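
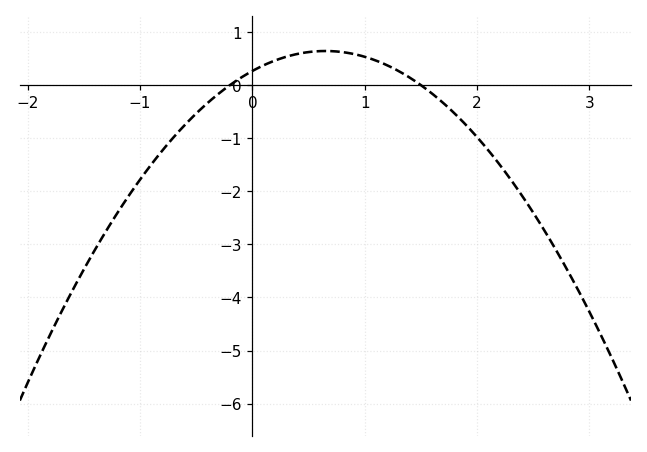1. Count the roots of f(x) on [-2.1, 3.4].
2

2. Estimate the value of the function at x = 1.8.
-0.534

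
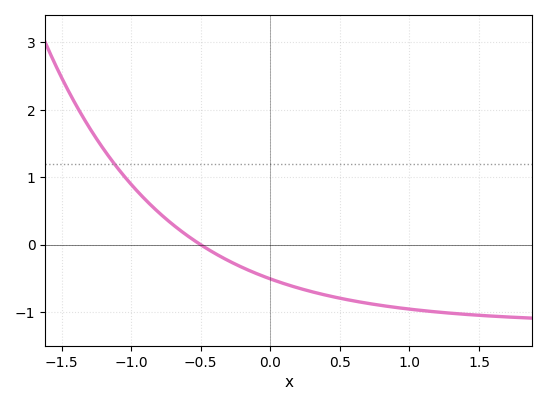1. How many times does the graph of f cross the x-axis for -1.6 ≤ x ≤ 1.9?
1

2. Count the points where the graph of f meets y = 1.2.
1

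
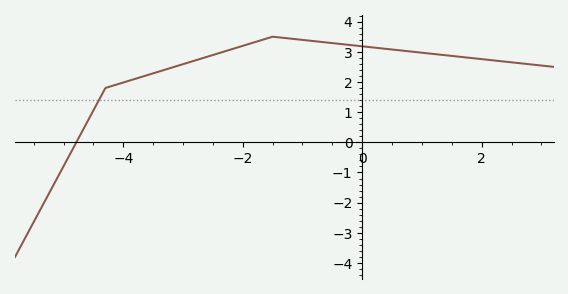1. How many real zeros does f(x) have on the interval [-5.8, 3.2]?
1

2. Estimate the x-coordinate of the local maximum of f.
-1.6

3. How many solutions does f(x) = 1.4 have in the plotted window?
1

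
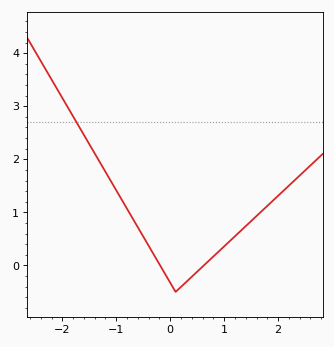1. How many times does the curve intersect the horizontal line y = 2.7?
1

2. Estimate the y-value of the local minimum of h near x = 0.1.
-0.5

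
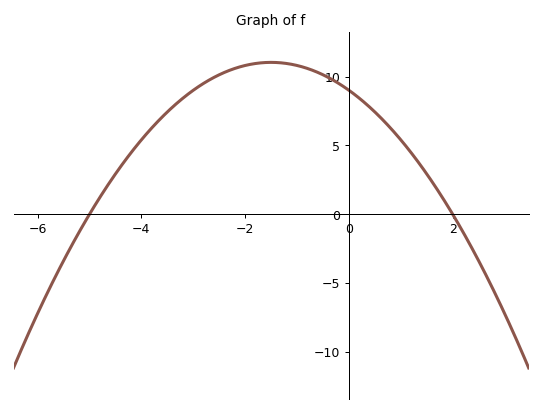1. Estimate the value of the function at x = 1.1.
4.94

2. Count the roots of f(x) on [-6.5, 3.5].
2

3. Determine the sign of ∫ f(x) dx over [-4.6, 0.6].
positive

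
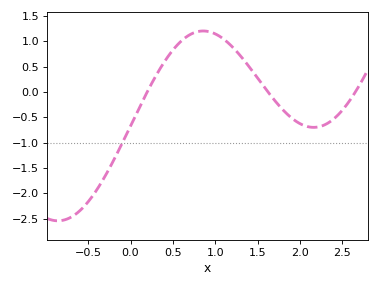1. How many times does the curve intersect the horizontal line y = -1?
1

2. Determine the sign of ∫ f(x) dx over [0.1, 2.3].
positive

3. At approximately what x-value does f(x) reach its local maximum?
0.859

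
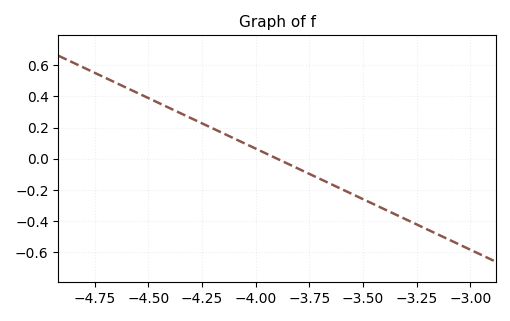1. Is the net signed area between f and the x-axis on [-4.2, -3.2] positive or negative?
negative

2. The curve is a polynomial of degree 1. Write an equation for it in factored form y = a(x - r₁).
y = -0.65(x + 3.9)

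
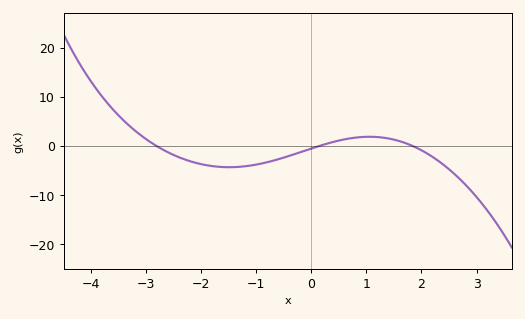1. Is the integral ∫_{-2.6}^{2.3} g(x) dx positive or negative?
negative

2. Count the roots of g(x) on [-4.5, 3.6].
3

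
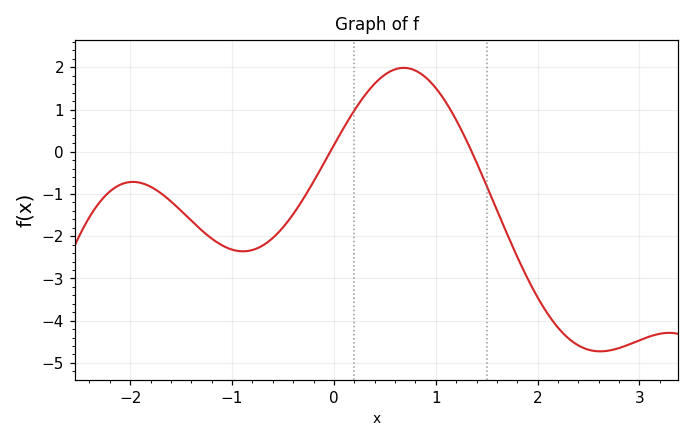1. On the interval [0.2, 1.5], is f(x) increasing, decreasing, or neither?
neither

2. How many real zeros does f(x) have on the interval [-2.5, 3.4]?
2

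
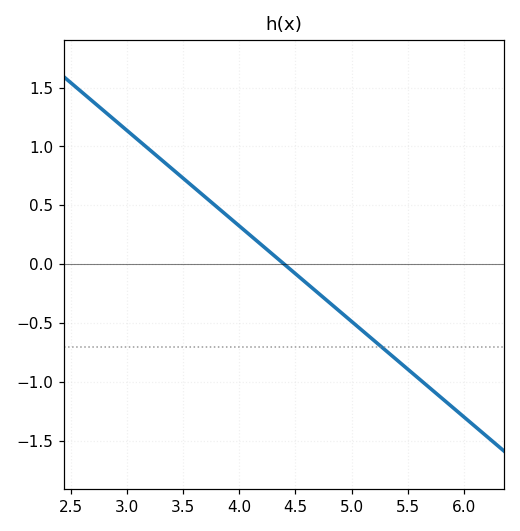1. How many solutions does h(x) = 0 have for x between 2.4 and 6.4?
1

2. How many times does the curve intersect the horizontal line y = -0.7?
1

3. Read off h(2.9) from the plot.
1.2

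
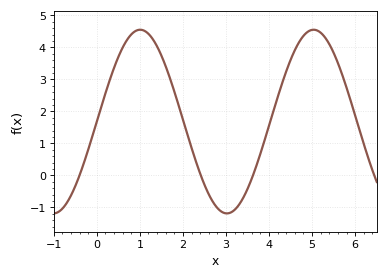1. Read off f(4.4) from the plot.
3.3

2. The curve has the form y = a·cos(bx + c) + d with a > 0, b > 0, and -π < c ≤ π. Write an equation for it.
y = 2.87cos(1.6x - 1.6) + 1.68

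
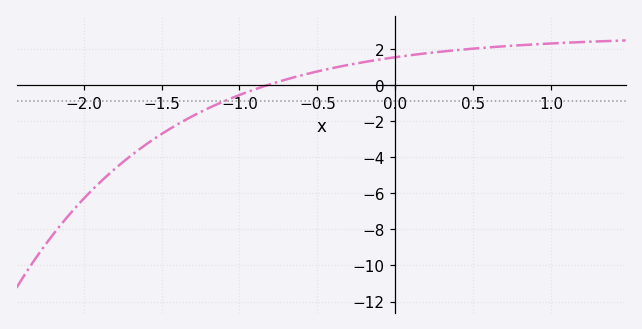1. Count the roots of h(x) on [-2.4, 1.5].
1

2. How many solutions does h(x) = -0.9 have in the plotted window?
1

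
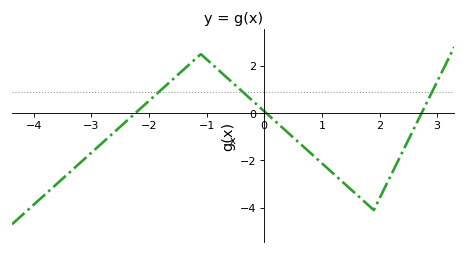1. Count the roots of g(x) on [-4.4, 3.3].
3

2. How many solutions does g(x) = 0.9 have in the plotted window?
3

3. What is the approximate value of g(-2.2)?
0.1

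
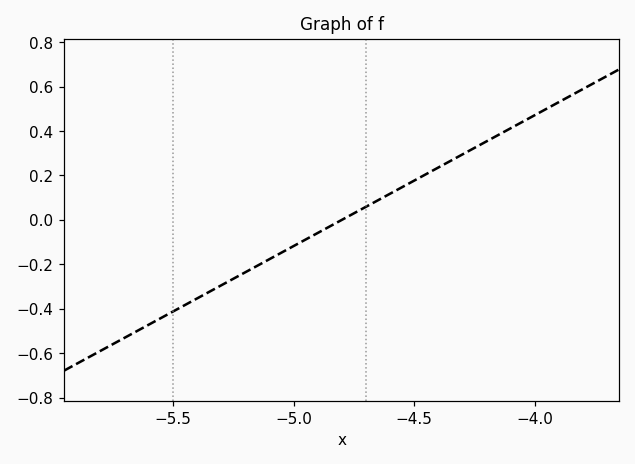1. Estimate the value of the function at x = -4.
0.472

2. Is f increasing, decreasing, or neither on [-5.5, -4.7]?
increasing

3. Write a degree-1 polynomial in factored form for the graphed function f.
y = 0.59(x + 4.8)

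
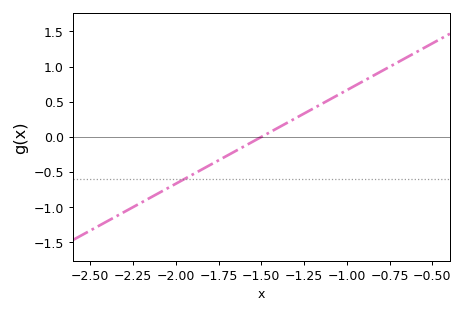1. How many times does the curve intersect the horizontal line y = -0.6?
1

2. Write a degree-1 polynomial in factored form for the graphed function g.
y = 1.33(x + 1.5)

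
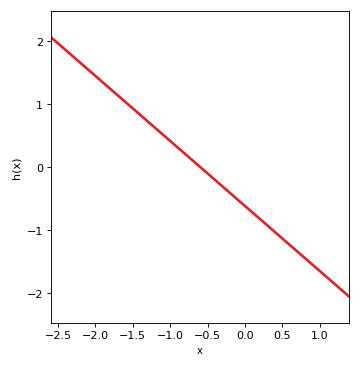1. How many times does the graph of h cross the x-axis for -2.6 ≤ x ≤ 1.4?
1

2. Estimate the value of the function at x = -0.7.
0.103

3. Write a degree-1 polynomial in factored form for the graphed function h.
y = -1.03(x + 0.6)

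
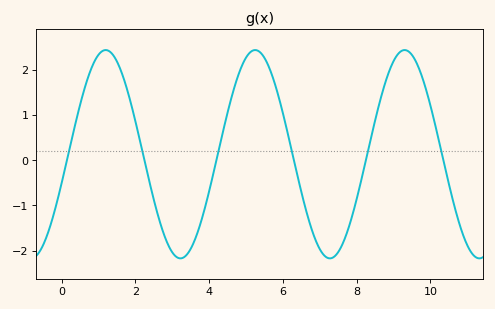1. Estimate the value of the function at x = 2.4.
-0.5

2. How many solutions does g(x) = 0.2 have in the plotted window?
6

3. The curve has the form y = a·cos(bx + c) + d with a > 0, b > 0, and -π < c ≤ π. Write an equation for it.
y = 2.3cos(1.6x - 1.9) + 0.13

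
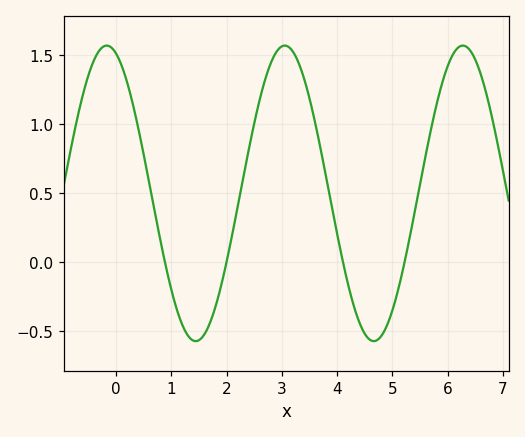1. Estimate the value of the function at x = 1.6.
-0.5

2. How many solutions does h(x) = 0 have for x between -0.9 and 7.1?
4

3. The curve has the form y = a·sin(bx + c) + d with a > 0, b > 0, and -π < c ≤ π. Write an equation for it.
y = 1.07sin(1.9x + 1.9) + 0.5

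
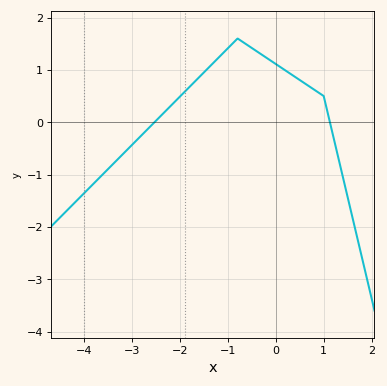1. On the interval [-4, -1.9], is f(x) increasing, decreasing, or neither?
increasing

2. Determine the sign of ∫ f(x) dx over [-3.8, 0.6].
positive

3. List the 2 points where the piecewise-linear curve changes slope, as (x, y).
(-0.8, 1.6); (1, 0.5)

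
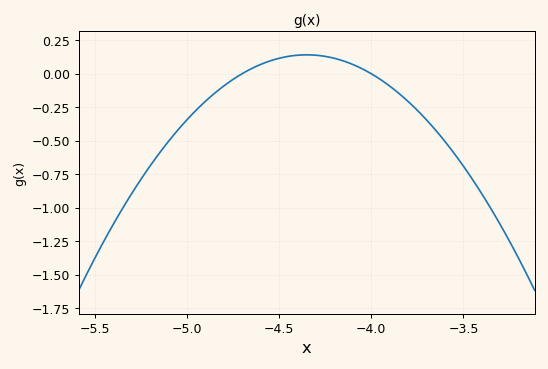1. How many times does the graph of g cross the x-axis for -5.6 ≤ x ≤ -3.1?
2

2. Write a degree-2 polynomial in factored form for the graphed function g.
y = -1.15(x + 4.7)(x + 4)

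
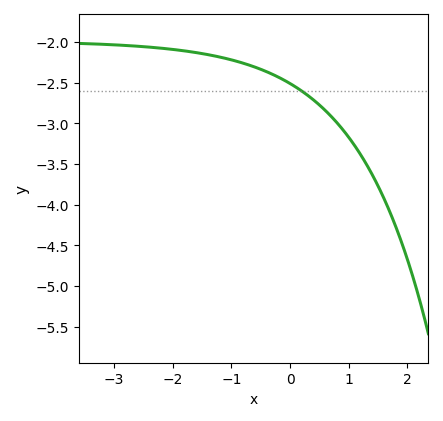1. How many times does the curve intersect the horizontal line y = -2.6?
1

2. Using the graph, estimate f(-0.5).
-2.35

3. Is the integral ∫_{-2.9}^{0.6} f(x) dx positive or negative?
negative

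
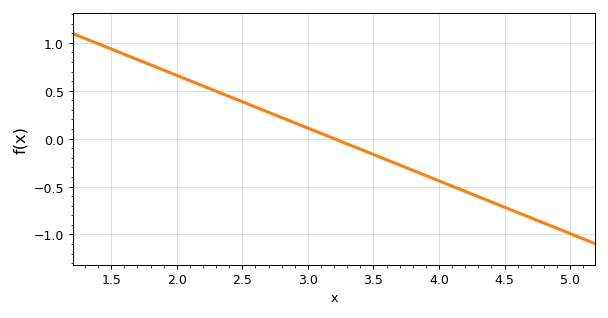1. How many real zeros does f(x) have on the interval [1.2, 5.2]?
1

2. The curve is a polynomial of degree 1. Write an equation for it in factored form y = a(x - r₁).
y = -0.55(x - 3.2)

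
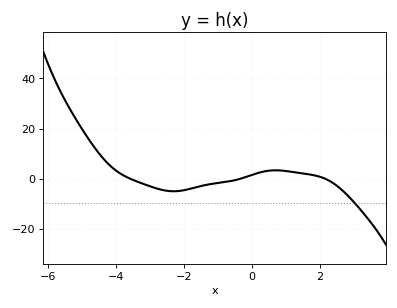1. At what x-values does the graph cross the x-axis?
-3.6, -0.4, 2.2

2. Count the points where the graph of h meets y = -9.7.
1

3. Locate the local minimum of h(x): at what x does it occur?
-2.4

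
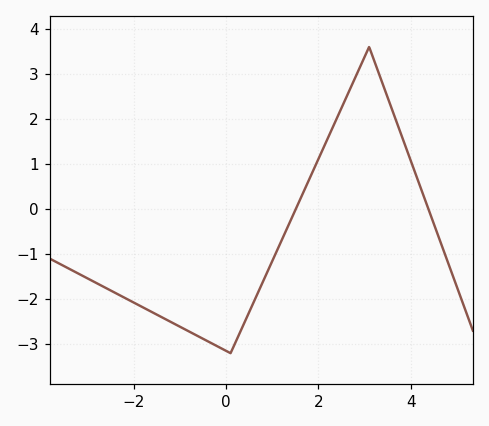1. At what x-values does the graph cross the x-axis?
1.51, 4.38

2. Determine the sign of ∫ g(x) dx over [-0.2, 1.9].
negative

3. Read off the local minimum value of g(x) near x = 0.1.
-3.2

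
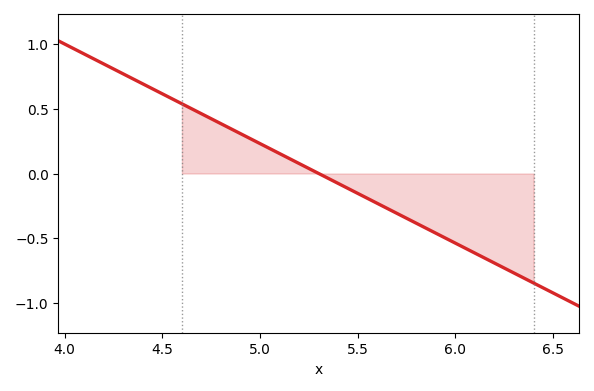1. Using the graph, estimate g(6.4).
-0.847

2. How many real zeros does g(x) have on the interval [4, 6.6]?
1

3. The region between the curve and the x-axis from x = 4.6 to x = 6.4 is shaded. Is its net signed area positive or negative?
negative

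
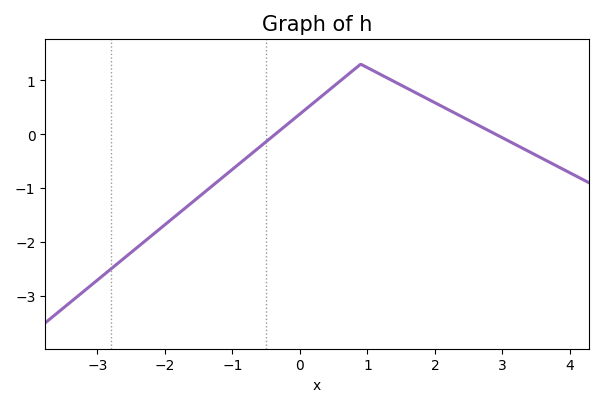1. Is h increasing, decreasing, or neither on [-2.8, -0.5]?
increasing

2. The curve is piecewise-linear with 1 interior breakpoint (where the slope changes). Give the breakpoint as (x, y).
(0.9, 1.3)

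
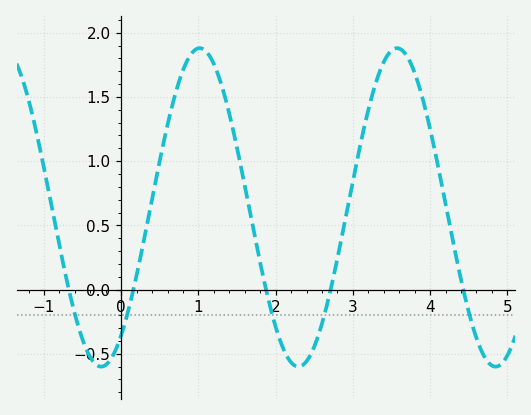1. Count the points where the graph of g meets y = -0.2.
5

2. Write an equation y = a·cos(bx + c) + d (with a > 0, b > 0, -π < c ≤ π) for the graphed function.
y = 1.24cos(2.5x - 2.5) + 0.64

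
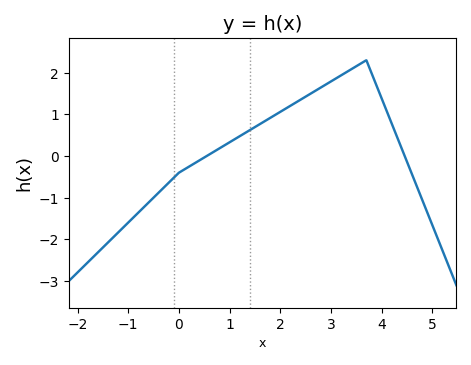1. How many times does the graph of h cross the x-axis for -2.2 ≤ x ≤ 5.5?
2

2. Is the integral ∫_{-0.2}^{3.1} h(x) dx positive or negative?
positive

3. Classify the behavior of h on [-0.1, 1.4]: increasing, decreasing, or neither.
increasing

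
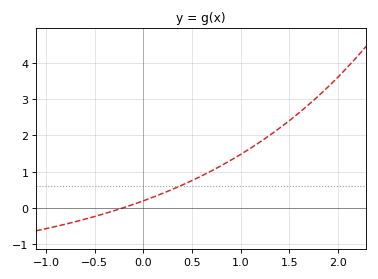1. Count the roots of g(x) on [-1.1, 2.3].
1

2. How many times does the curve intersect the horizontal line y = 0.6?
1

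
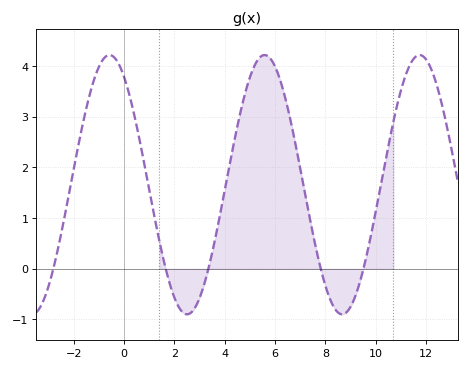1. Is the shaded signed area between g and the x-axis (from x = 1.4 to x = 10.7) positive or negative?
positive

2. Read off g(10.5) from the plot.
2.43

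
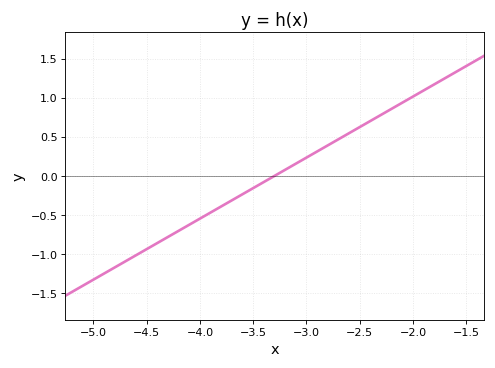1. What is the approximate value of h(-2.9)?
0.312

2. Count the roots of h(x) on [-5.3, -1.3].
1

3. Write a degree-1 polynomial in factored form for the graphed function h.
y = 0.78(x + 3.3)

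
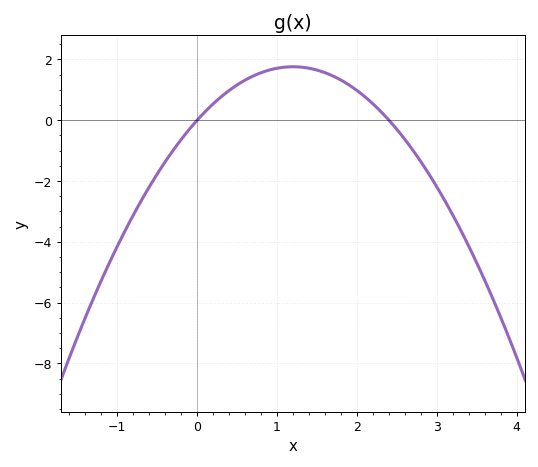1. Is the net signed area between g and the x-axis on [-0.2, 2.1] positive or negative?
positive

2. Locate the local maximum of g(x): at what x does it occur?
1.2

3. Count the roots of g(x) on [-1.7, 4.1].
2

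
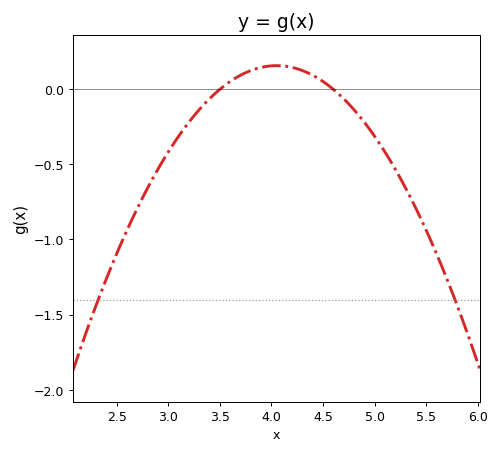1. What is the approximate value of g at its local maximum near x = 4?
0.15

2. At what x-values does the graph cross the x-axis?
3.5, 4.6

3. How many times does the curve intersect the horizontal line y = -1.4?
2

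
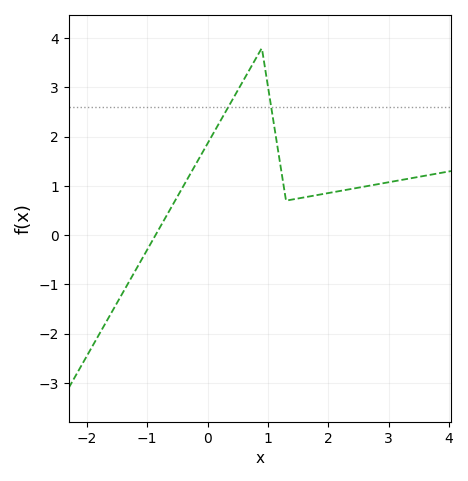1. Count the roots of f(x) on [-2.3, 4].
1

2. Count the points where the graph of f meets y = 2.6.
2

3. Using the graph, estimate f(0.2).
2.29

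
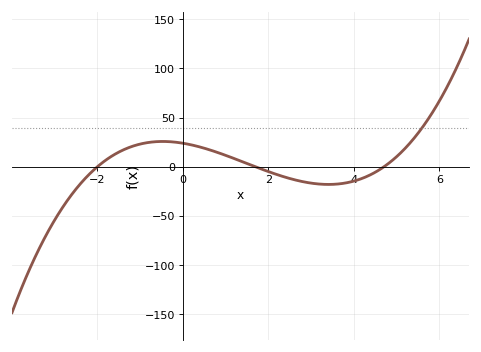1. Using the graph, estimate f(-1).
25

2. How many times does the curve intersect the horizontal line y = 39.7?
1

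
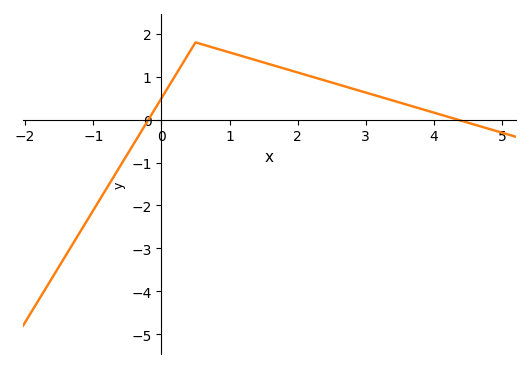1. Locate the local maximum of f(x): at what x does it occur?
0.501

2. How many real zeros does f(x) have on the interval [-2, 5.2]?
2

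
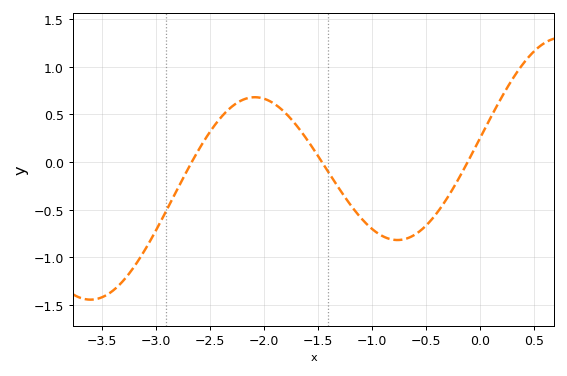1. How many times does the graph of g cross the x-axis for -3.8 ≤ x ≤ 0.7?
3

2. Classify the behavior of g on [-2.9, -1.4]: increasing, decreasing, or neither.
neither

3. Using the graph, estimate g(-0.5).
-0.65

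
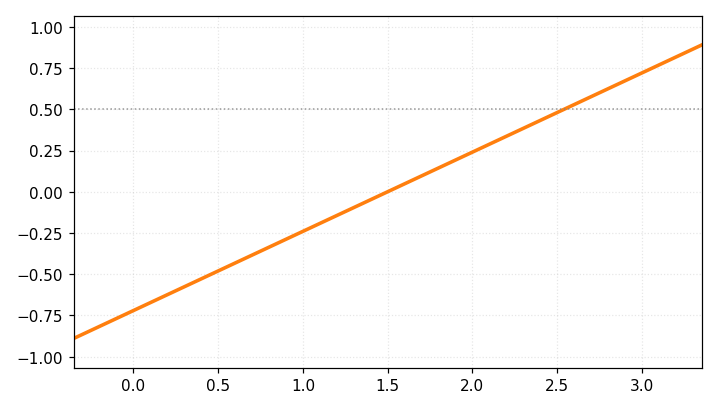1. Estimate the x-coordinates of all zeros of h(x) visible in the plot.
1.5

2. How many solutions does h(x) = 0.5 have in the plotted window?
1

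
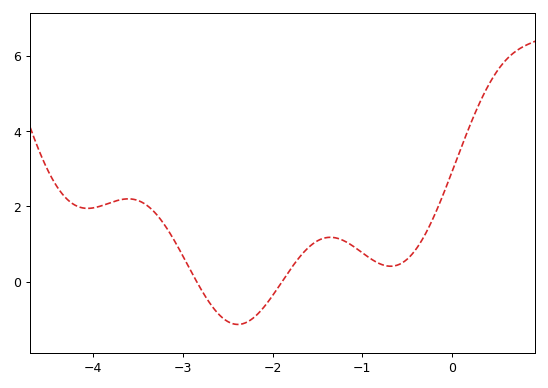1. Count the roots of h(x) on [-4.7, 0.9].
2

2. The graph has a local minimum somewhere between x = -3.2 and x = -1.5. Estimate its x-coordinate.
-2.39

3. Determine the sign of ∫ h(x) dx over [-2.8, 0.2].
positive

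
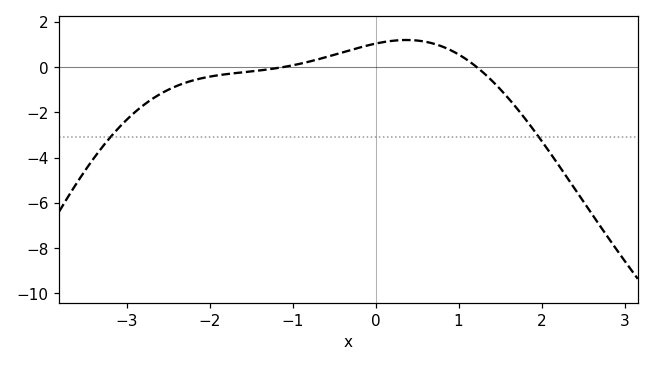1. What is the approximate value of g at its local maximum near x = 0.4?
1.2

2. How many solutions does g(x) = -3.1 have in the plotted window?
2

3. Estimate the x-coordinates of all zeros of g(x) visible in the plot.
-1.11, 1.22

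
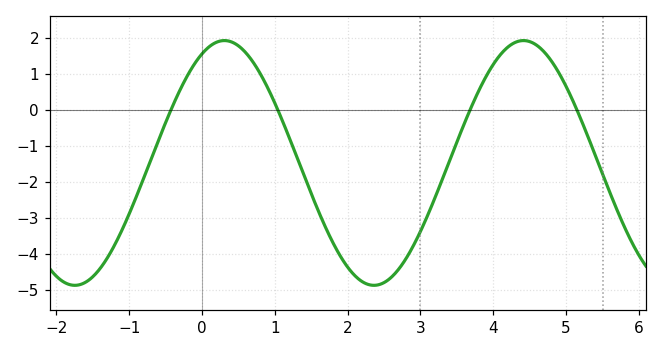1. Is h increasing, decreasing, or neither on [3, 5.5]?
neither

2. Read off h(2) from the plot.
-4.36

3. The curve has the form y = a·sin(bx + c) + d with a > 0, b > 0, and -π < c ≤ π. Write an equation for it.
y = 3.4sin(1.53x + 1.1) - 1.47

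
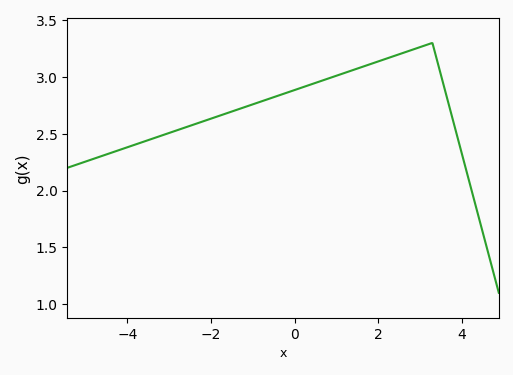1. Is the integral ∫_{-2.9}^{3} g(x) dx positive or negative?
positive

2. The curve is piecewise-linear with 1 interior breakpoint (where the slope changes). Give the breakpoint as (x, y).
(3.3, 3.3)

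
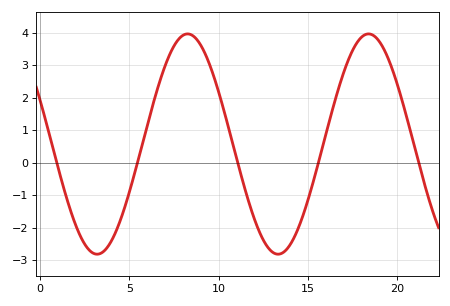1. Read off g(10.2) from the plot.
1.8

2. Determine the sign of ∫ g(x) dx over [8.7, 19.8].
positive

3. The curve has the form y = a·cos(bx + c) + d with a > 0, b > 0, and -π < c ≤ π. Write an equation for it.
y = 3.39cos(0.62x + 1.2) + 0.57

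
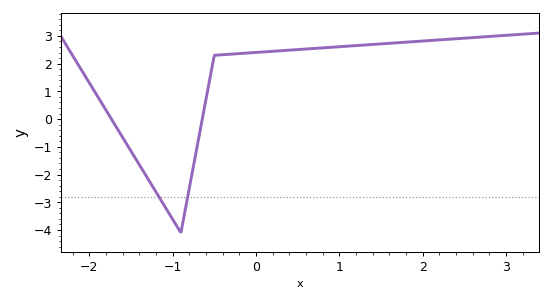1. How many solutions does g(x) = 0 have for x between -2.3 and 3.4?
2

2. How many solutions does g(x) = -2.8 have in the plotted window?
2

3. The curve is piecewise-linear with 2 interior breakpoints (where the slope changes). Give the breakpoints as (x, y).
(-0.9, -4.1); (-0.5, 2.3)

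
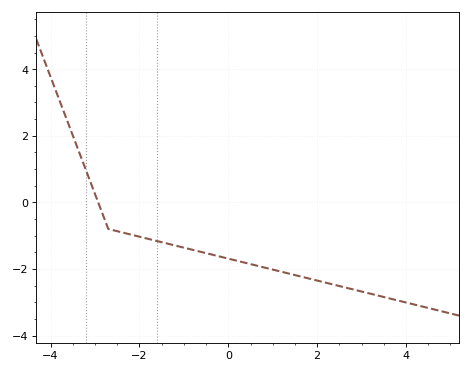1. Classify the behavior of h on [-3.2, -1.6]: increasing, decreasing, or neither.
decreasing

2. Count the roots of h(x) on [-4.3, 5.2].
1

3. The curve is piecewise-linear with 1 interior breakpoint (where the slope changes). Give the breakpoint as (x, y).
(-2.7, -0.8)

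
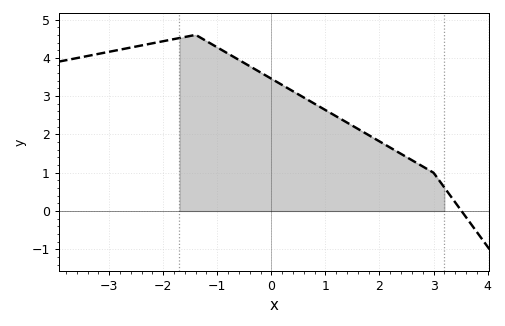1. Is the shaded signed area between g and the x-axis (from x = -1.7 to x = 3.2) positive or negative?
positive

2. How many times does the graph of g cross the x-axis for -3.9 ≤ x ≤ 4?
1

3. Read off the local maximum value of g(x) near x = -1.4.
4.6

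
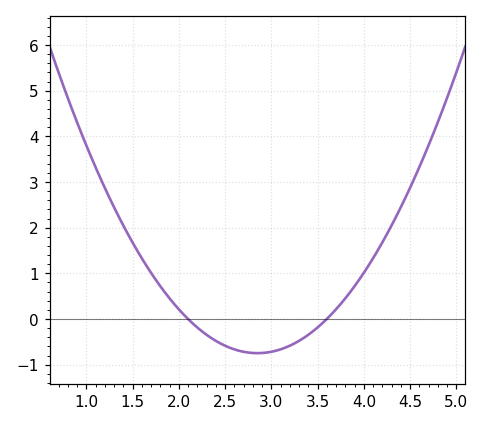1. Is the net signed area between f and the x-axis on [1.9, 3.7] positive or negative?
negative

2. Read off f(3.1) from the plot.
-0.7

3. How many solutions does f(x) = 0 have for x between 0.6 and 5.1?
2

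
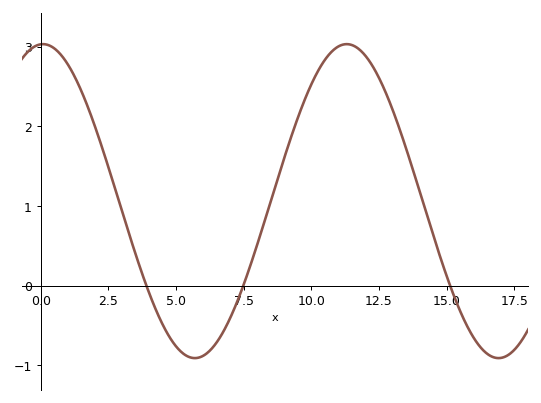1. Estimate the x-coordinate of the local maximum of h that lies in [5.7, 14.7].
11.5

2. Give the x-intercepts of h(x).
4, 7.5, 15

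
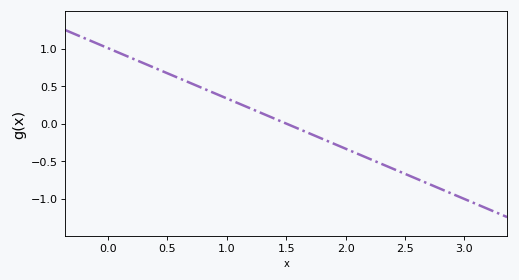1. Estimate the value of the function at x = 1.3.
0.15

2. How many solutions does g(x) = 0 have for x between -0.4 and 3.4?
1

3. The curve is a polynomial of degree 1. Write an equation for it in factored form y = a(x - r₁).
y = -0.67(x - 1.5)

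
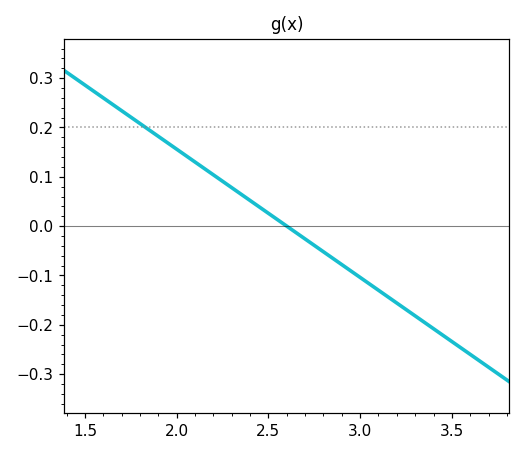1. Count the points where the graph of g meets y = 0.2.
1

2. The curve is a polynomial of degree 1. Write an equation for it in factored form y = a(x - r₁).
y = -0.26(x - 2.6)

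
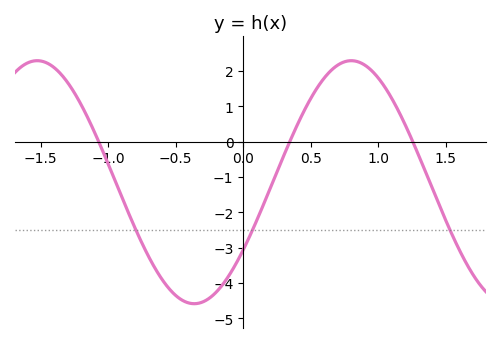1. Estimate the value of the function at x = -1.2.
1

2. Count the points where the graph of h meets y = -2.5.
3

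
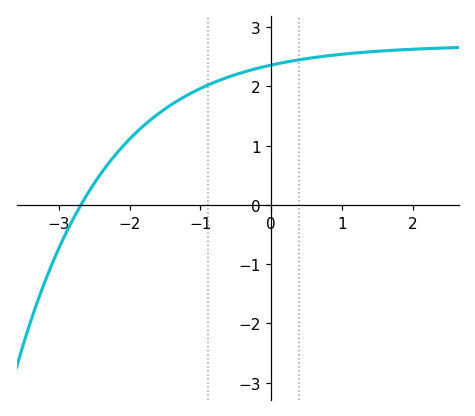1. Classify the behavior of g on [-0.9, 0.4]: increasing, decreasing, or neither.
increasing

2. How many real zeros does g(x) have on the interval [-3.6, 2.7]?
1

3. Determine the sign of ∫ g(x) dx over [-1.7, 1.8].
positive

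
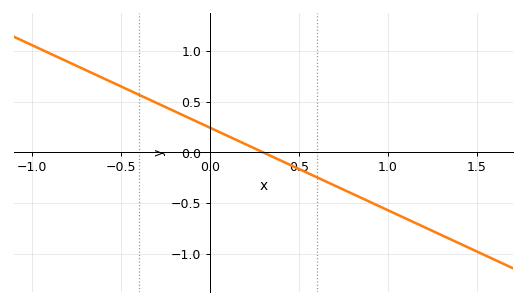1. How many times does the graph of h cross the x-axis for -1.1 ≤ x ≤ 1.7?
1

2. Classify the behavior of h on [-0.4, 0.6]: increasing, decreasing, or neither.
decreasing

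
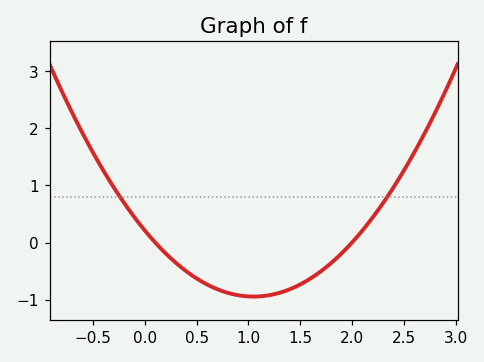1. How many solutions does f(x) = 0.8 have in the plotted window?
2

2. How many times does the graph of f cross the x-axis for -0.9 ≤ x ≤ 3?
2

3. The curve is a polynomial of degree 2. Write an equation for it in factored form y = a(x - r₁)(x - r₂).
y = 1.05(x - 0.1)(x - 2)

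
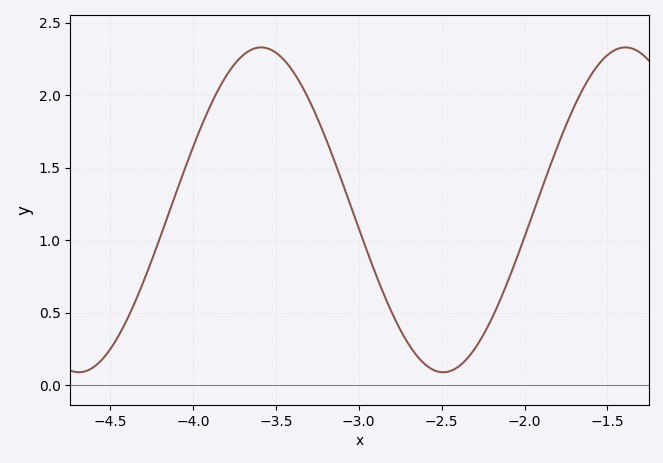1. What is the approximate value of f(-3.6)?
2.35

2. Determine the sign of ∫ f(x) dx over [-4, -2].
positive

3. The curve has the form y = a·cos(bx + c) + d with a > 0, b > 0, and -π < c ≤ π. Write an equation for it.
y = 1.12cos(2.9x - 2.3) + 1.21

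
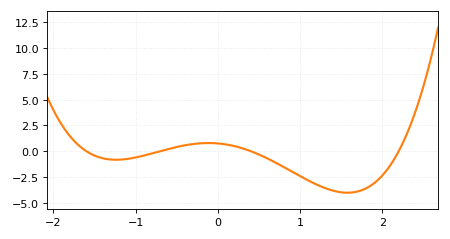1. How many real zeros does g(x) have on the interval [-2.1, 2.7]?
4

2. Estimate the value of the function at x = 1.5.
-3.99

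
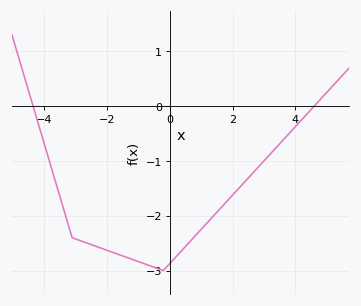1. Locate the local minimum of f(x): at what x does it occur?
-0.202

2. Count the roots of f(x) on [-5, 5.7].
2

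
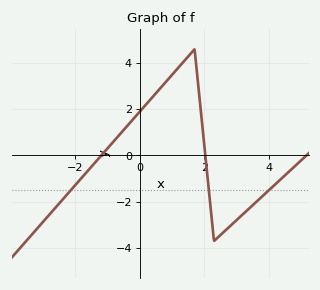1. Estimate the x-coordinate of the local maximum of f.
1.7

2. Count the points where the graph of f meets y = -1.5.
3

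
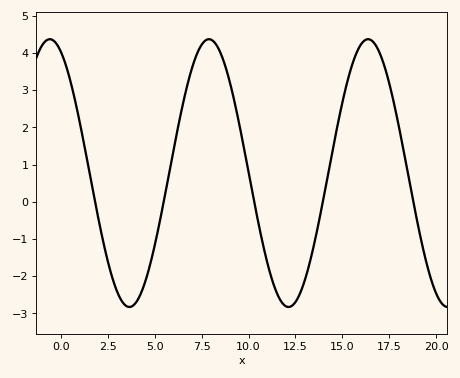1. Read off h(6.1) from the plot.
1.66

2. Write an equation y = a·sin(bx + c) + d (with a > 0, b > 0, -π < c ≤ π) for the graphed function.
y = 3.6sin(0.74x + 2.02) + 0.77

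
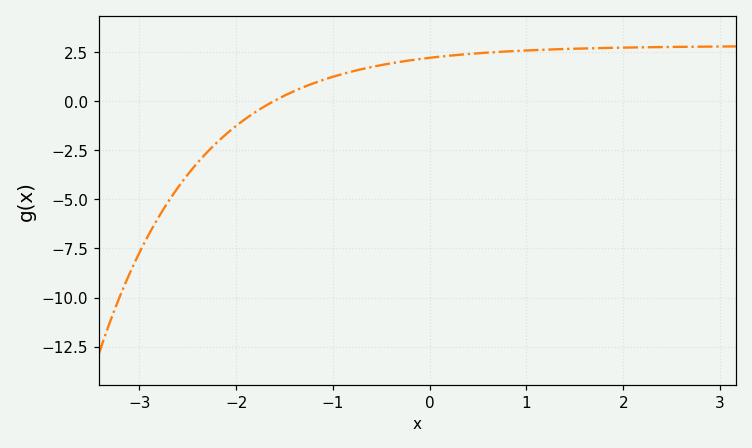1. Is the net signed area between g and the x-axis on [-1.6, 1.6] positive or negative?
positive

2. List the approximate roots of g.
-1.61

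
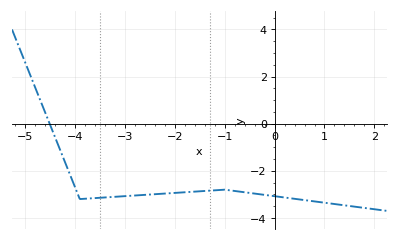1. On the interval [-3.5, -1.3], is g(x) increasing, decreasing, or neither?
increasing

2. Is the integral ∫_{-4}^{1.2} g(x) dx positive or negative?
negative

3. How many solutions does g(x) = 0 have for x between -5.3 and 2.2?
1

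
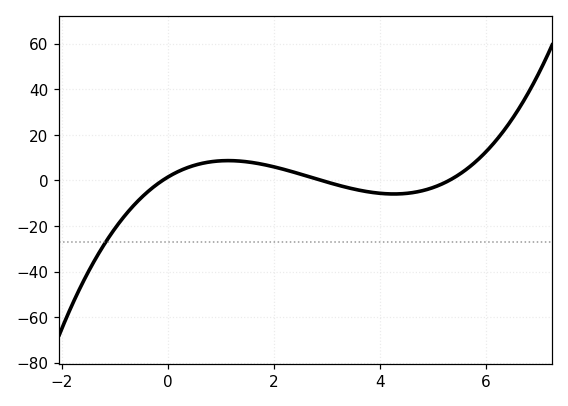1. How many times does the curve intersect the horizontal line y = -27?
1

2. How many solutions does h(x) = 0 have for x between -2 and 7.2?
3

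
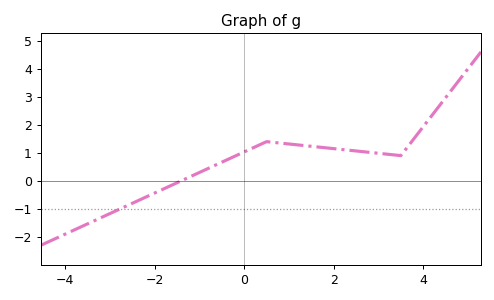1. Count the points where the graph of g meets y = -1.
1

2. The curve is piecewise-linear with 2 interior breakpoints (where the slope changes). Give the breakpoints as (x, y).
(0.5, 1.4); (3.5, 0.9)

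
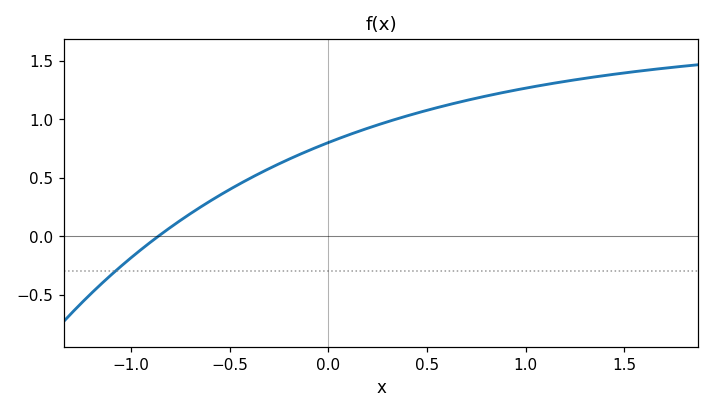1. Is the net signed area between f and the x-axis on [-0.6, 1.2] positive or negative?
positive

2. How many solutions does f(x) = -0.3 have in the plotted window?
1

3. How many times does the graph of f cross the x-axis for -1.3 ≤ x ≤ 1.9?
1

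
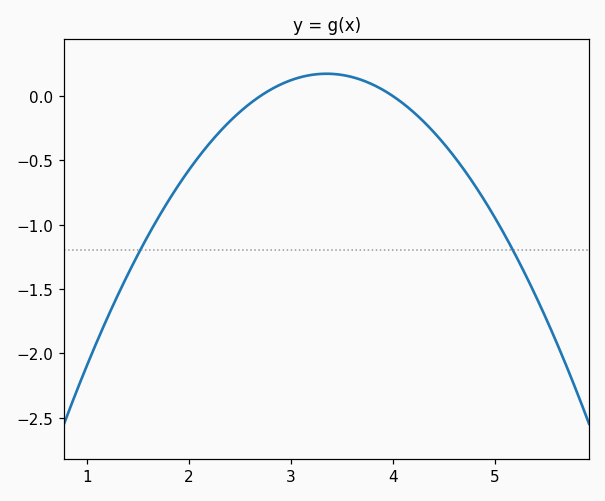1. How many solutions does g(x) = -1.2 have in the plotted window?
2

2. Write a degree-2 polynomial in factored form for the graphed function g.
y = -0.41(x - 2.7)(x - 4)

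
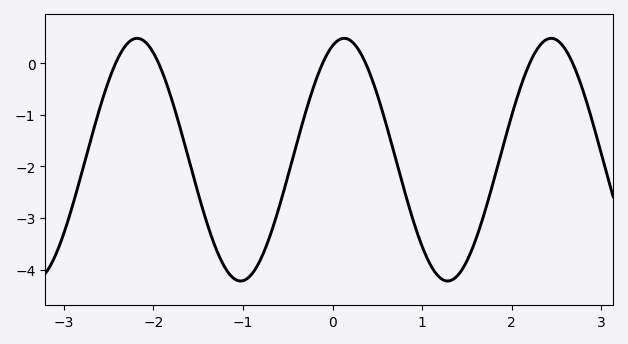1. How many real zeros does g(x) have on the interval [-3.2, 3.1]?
6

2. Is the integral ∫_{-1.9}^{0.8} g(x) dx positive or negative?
negative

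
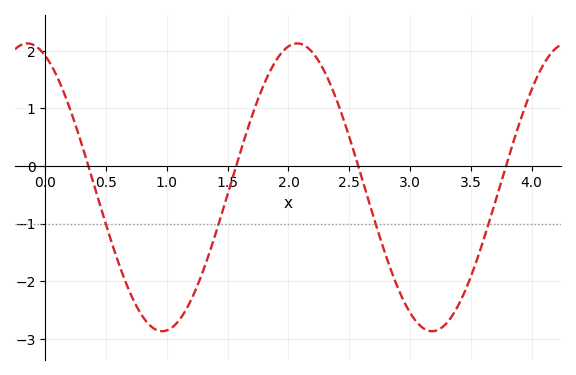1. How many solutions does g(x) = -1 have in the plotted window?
4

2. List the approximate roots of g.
0.354, 1.57, 2.57, 3.79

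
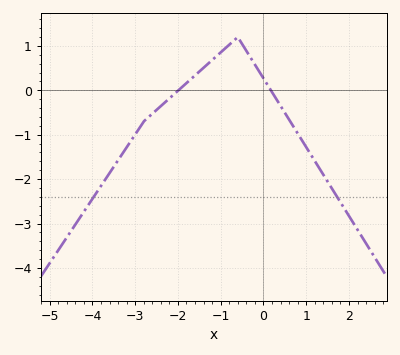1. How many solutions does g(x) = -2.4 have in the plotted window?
2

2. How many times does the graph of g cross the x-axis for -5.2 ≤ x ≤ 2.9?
2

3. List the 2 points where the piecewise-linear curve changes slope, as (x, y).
(-2.8, -0.7); (-0.6, 1.2)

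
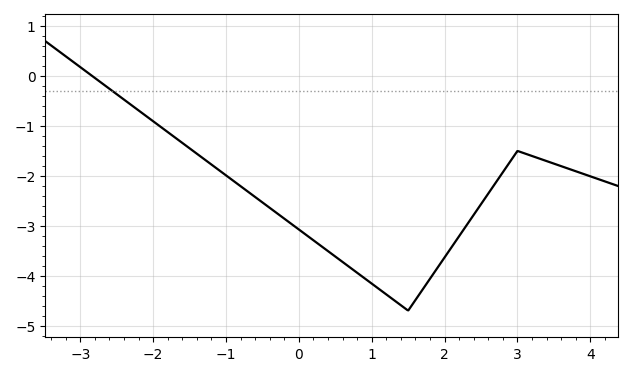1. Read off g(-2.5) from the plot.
-0.364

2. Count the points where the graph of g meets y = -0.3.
1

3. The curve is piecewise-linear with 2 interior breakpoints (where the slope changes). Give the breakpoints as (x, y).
(1.5, -4.7); (3, -1.5)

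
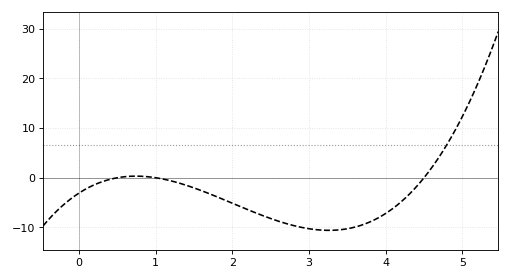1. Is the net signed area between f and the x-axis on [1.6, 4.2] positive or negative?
negative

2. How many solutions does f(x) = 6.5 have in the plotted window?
1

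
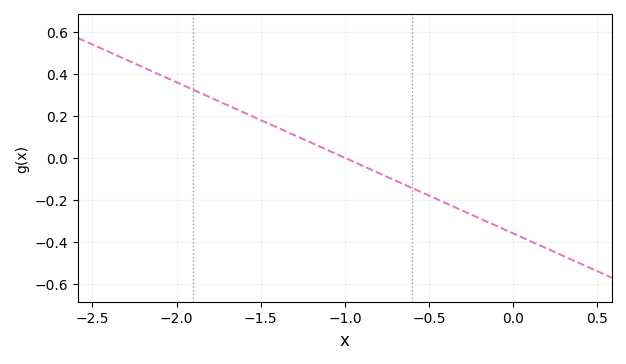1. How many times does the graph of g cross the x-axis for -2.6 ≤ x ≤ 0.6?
1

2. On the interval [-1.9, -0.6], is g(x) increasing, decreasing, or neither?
decreasing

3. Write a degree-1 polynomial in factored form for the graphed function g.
y = -0.36(x + 1)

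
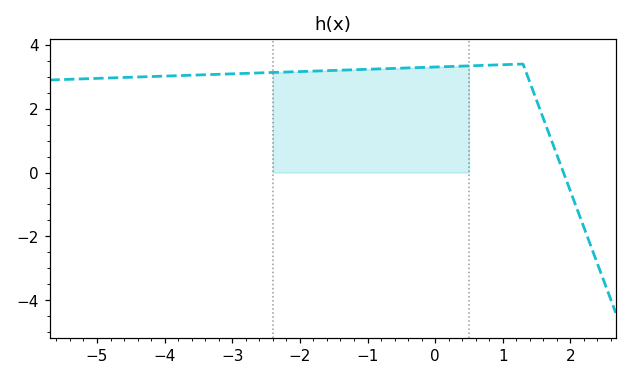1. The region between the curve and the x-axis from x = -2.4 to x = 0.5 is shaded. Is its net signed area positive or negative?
positive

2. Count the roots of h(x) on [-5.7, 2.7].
1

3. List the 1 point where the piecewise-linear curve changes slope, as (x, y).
(1.3, 3.4)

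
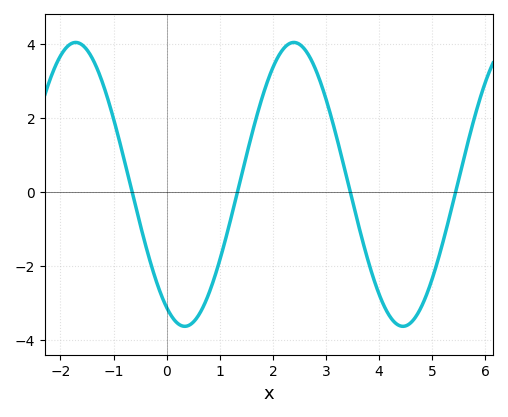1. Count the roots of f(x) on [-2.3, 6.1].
4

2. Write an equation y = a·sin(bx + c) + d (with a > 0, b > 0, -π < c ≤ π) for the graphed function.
y = 3.83sin(1.53x - 2.09) + 0.2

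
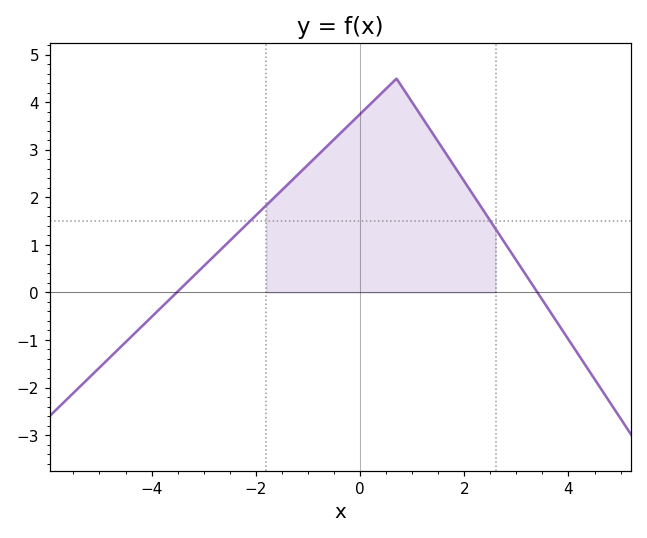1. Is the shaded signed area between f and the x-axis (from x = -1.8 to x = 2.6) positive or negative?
positive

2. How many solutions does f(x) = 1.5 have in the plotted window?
2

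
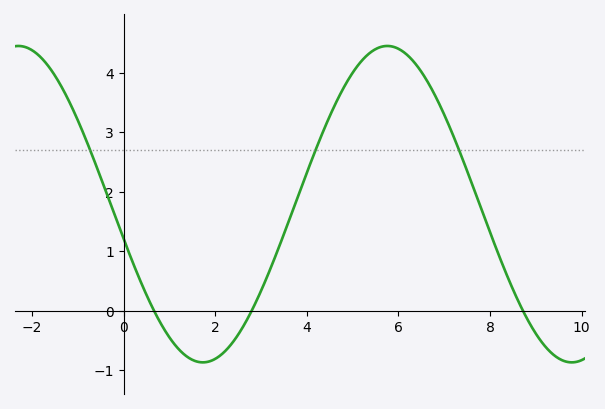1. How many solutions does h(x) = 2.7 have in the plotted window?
3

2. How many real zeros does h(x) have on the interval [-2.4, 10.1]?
3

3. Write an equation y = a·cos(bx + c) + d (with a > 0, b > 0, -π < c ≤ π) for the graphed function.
y = 2.66cos(0.78x + 1.79) + 1.79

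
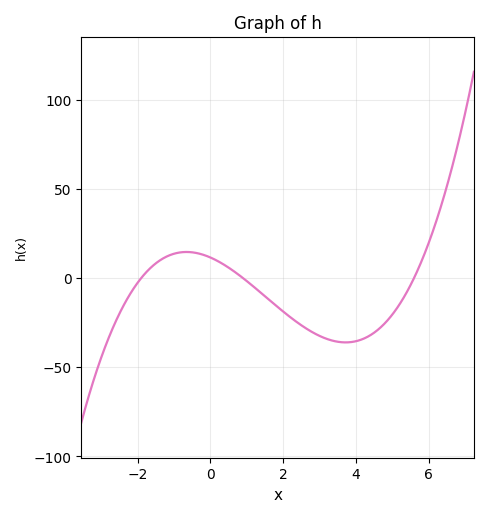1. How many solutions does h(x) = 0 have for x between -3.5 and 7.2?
3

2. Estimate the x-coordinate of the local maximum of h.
-0.6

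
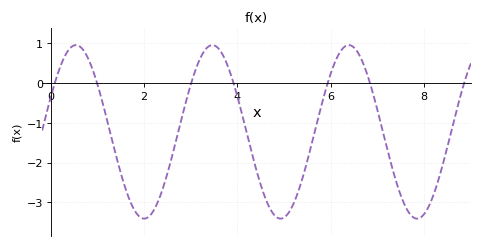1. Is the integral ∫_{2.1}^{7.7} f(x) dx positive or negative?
negative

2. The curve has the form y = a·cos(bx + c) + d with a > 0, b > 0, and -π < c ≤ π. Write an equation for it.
y = 2.18cos(2.1x - 1.2) - 1.23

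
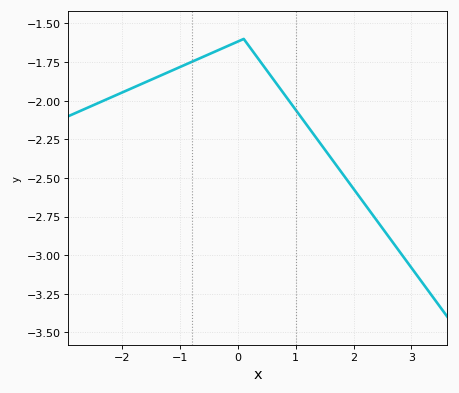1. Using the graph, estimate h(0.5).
-1.8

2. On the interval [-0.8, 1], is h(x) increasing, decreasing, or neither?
neither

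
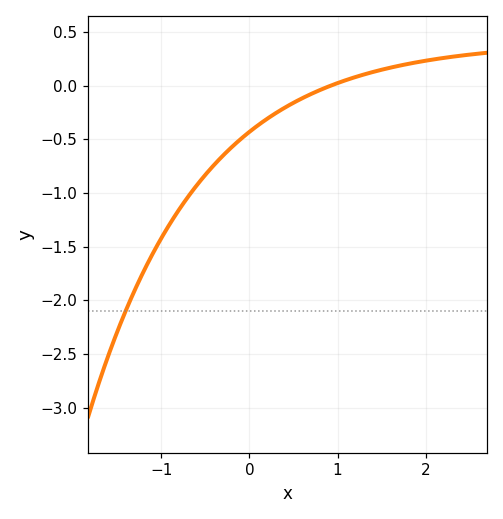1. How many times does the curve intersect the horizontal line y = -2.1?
1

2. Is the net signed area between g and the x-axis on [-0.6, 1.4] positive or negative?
negative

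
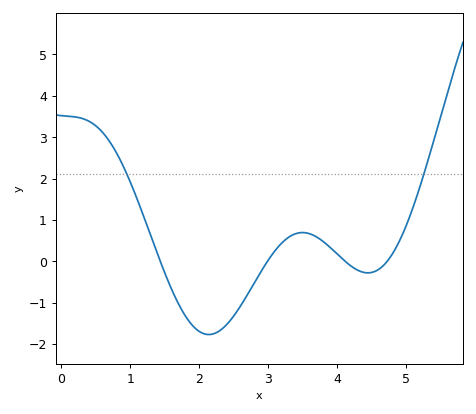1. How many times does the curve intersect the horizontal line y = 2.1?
2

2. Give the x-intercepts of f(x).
1.4, 3, 4.1, 4.7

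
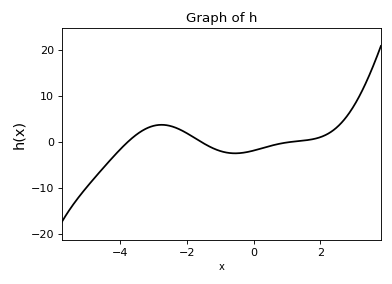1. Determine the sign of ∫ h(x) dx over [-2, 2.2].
negative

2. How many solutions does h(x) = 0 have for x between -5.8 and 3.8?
3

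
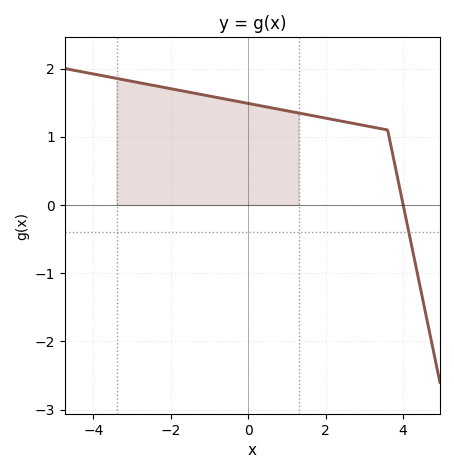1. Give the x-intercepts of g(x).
4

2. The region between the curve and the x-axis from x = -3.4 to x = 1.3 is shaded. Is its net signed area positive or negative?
positive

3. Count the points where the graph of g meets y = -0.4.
1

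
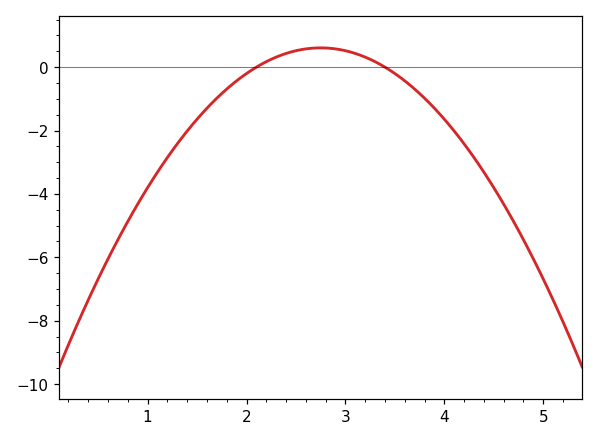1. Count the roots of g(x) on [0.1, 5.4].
2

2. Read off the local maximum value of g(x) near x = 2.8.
0.608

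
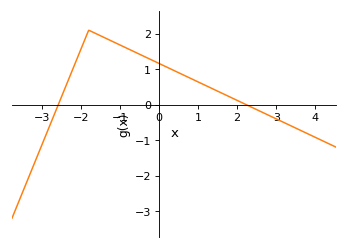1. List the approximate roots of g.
-2.58, 2.23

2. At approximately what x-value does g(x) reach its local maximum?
-1.8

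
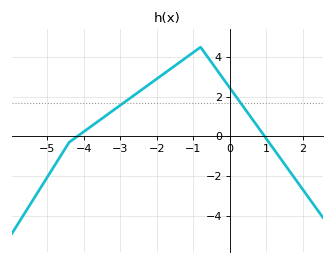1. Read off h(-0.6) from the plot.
4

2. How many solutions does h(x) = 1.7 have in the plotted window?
2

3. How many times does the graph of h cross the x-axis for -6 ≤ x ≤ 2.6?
2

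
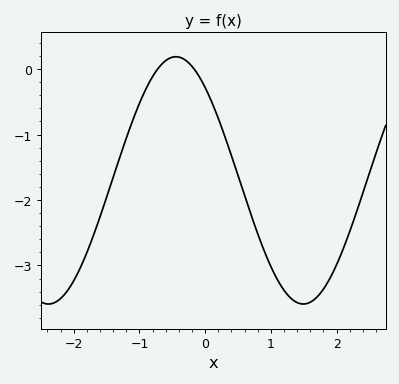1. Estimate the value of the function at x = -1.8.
-2.8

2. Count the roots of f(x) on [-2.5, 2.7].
2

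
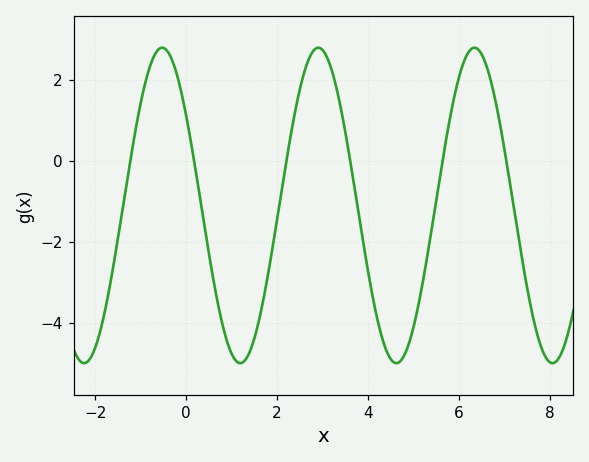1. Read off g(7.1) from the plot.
-0.389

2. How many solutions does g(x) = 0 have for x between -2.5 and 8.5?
6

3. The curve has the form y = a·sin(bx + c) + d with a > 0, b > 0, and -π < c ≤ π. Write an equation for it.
y = 3.9sin(1.83x + 2.53) - 1.1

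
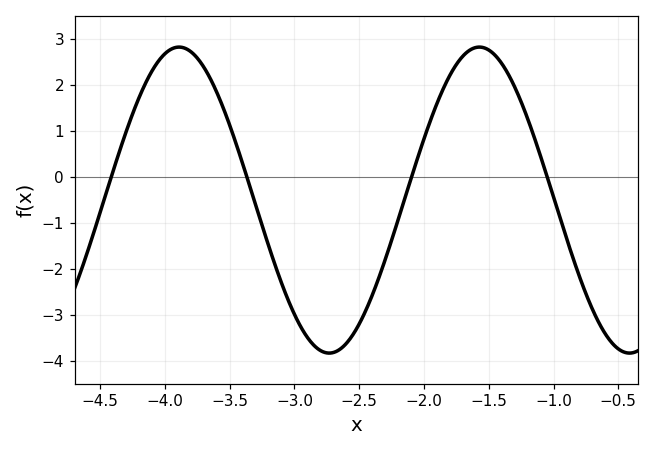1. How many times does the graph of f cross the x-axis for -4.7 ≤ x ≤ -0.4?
4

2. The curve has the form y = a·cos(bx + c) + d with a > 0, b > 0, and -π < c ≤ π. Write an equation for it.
y = 3.33cos(2.71x - 2.02) - 0.5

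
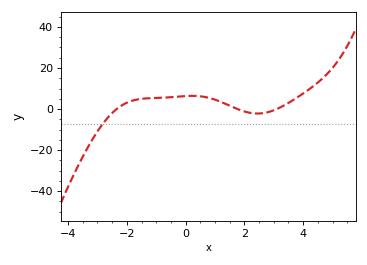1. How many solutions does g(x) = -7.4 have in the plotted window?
1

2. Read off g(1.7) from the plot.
0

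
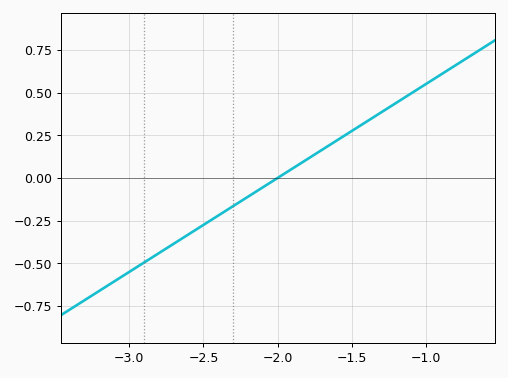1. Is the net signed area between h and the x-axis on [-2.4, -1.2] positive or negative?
positive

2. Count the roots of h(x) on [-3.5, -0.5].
1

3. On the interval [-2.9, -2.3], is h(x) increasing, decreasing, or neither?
increasing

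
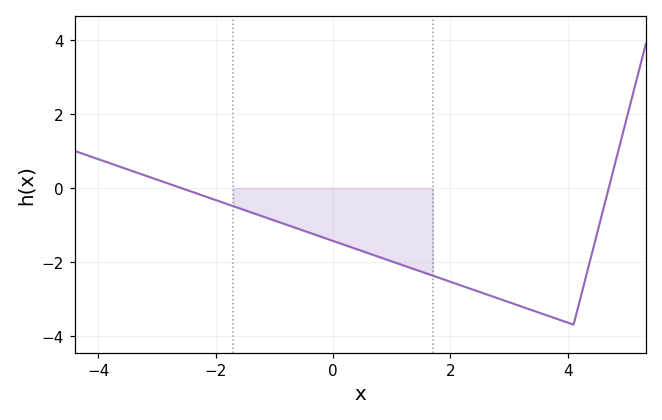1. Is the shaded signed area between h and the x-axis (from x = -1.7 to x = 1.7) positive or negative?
negative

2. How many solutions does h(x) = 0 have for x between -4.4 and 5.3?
2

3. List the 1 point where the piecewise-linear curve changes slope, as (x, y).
(4.1, -3.7)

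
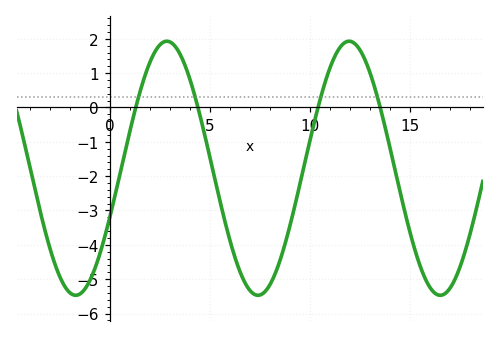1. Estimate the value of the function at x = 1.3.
-0.008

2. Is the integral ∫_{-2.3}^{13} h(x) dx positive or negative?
negative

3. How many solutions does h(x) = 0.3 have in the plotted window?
4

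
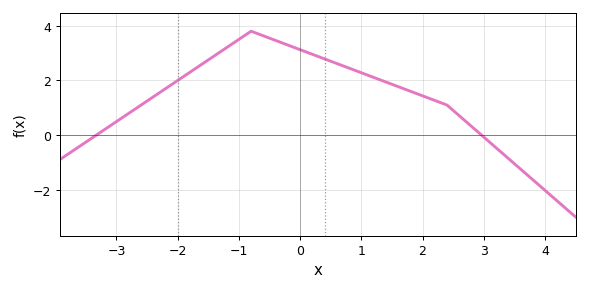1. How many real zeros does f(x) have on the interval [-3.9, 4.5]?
2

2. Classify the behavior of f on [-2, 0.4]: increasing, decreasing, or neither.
neither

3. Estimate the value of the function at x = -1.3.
3.05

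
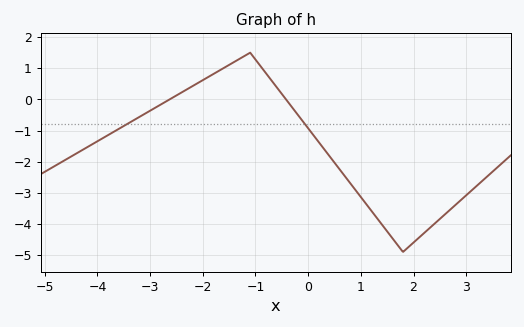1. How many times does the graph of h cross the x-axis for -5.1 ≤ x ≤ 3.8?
2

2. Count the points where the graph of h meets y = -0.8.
2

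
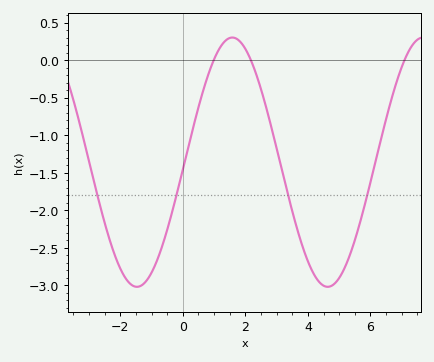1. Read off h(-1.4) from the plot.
-3.02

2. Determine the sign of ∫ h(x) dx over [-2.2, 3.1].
negative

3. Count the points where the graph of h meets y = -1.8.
4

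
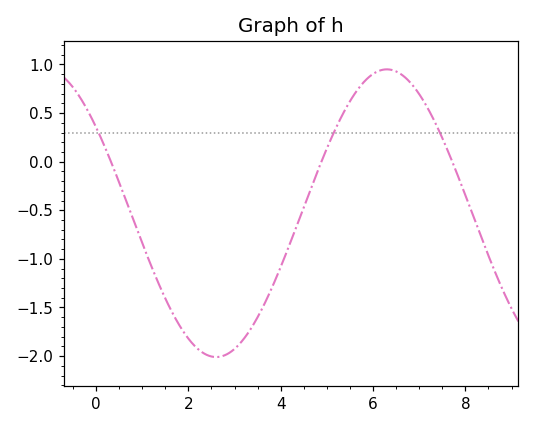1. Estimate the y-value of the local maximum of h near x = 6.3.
0.95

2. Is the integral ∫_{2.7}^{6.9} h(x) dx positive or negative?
negative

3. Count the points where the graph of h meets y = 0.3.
3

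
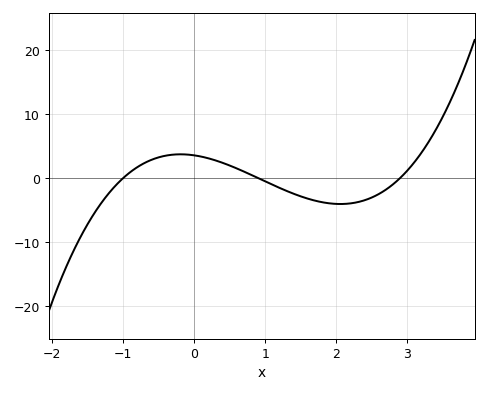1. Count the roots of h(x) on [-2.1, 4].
3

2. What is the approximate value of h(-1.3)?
-3.77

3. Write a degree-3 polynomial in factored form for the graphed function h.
y = 1.36(x + 1)(x - 0.9)(x - 2.9)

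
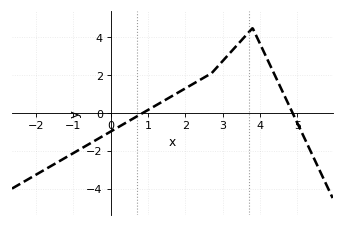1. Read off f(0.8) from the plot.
0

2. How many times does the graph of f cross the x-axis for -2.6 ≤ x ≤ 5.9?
2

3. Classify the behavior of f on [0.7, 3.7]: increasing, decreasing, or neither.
increasing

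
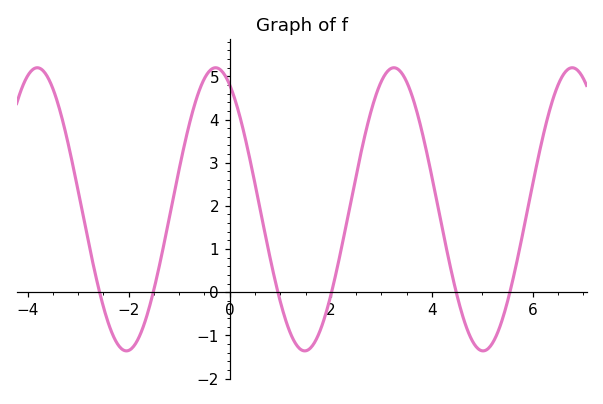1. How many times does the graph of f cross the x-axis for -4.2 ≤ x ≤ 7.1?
6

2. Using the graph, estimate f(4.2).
1.52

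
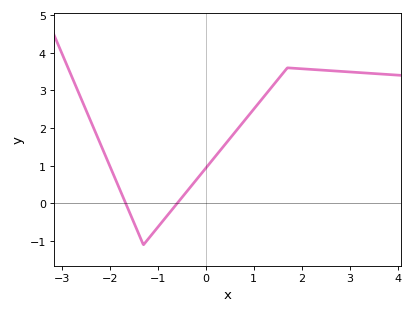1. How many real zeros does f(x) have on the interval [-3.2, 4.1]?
2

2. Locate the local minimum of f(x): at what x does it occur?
-1.3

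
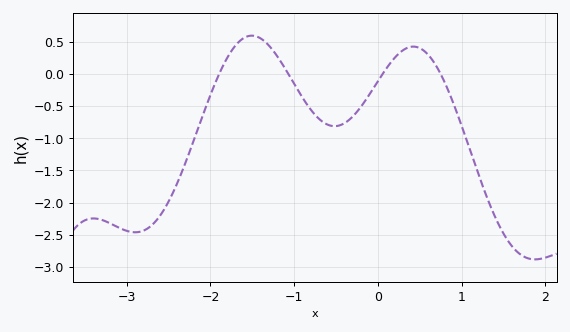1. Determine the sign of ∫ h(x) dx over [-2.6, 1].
negative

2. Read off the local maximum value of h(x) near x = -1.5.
0.6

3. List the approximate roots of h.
-1.9, -1.1, 0.1, 0.7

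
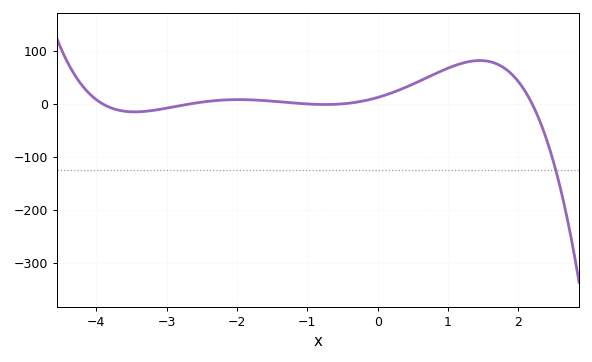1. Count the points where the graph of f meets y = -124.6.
1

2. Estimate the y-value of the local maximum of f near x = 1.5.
80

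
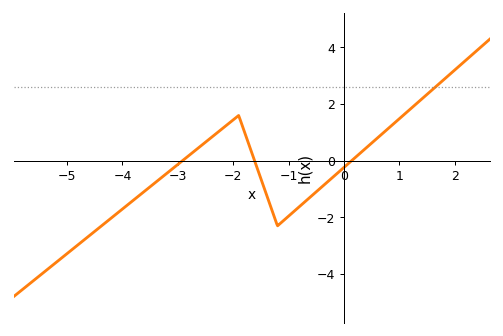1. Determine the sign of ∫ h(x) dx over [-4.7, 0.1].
negative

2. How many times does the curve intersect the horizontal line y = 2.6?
1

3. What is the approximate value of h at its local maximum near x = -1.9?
1.6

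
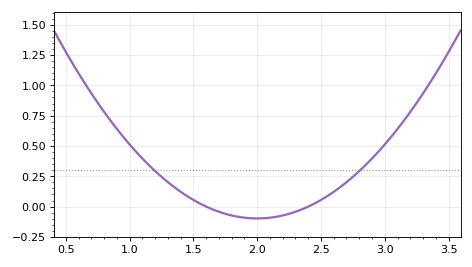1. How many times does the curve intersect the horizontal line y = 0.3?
2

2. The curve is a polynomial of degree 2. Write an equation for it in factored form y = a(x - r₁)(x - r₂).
y = 0.61(x - 1.6)(x - 2.4)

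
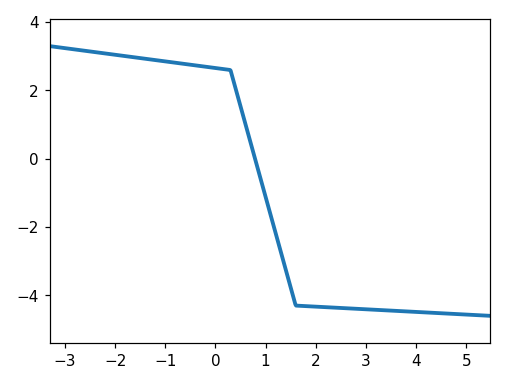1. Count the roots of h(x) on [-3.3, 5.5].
1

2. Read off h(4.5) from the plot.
-4.6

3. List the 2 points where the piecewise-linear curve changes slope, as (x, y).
(0.3, 2.6); (1.6, -4.3)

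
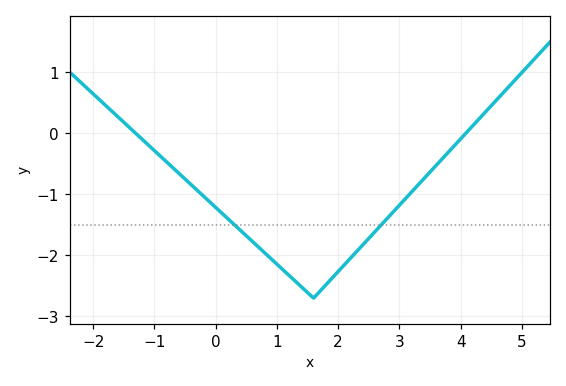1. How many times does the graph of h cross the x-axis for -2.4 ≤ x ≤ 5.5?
2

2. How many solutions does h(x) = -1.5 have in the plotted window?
2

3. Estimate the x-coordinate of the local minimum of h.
1.6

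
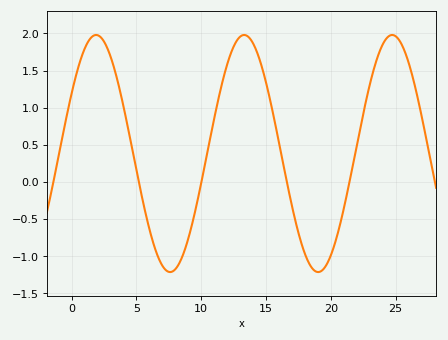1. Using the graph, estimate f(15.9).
0.6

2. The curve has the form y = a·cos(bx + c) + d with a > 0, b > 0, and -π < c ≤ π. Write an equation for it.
y = 1.6cos(0.55x - 1) + 0.38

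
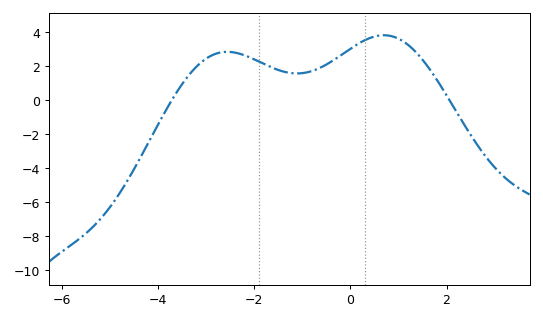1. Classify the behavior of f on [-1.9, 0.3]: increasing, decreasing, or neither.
neither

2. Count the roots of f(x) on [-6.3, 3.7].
2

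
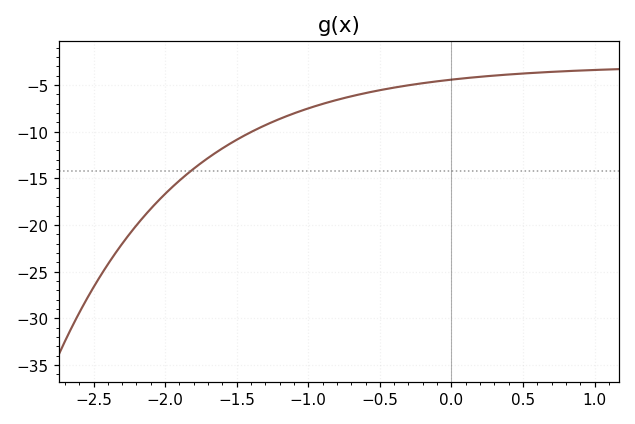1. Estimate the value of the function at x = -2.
-16.7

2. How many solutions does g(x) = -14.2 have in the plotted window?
1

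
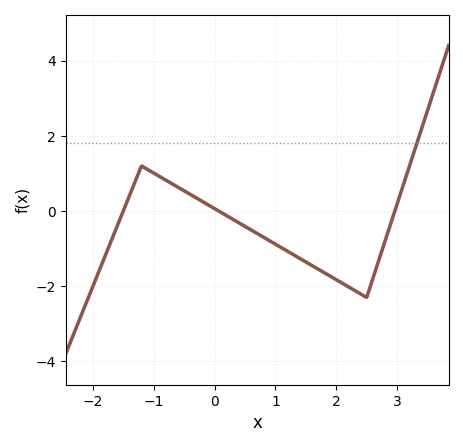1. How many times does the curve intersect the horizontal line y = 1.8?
1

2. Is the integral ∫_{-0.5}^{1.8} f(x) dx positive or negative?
negative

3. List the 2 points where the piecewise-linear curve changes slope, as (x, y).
(-1.2, 1.2); (2.5, -2.3)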